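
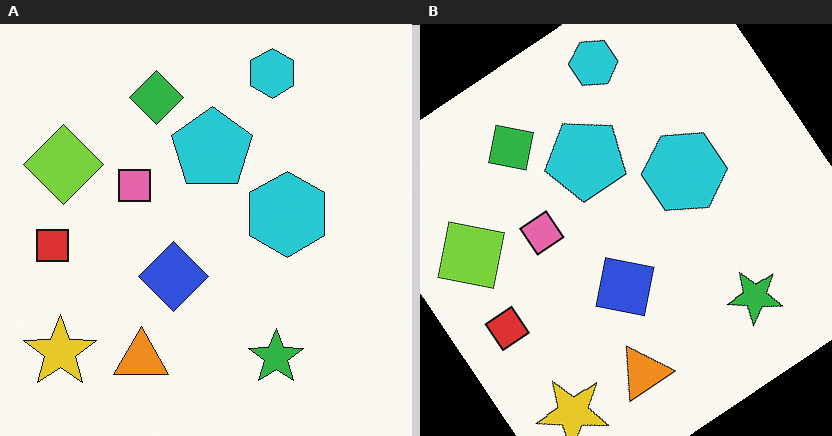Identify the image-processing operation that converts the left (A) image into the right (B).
The image was rotated counter-clockwise by a large amount — several tens of degrees.

Every shape is tilted by the same angle and the image corners show triangular fill wedges — a whole-image rotation by a non-right angle.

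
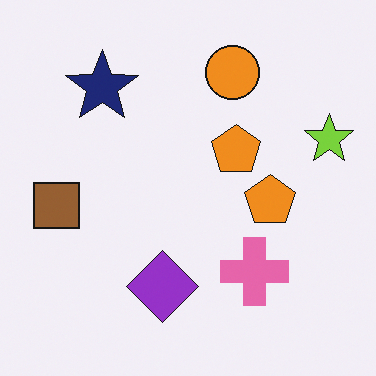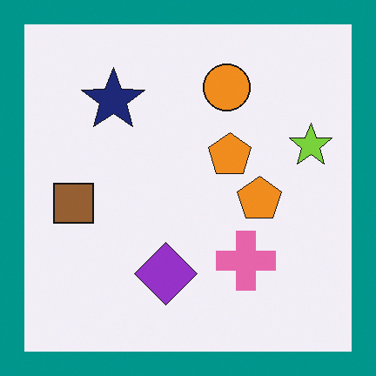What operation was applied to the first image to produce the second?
It was framed with a teal border.

A solid teal frame runs around the edge of the second image, with the content slightly shrunk inside it.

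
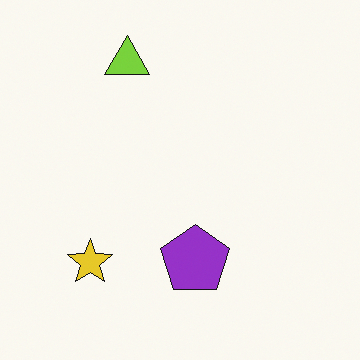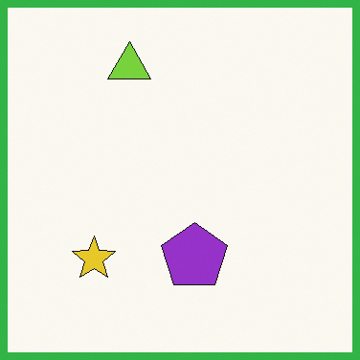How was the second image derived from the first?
The transformation is: framed with a green border.

A solid green frame runs around the edge of the second image, with the content slightly shrunk inside it.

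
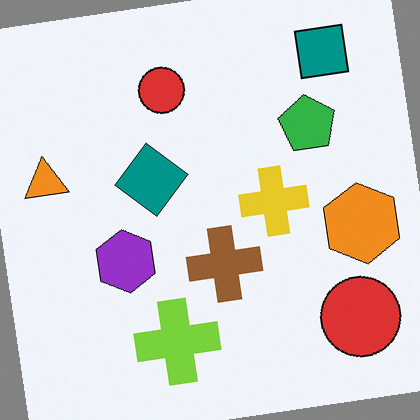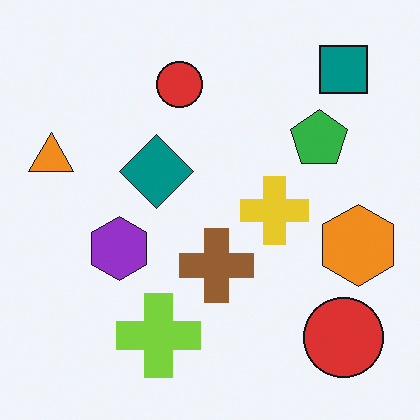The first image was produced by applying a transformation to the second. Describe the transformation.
This is the original image rotated counter-clockwise by a small amount.

Every shape is tilted by the same angle and the image corners show triangular fill wedges — a whole-image rotation by a non-right angle.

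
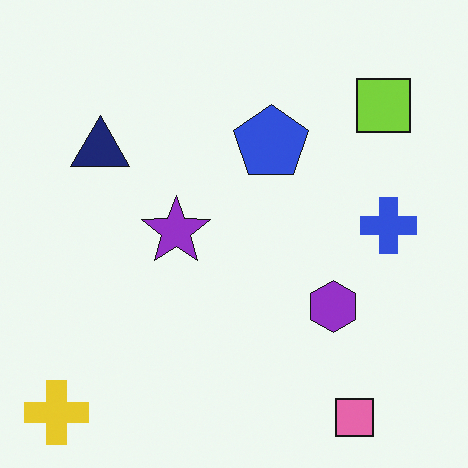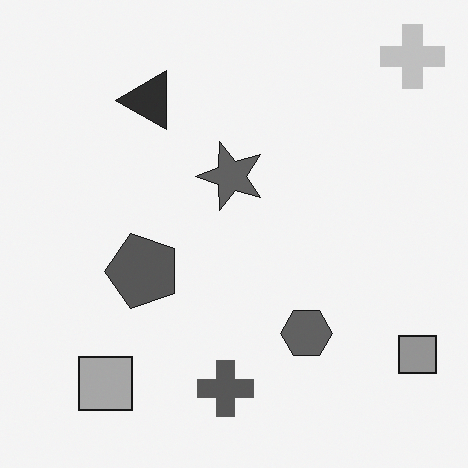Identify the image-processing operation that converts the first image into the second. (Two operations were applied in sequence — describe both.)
The transformation is: transposed (reflected across the top-left ↔ bottom-right diagonal), then converted to grayscale.

Shapes have swapped their row and column positions — what was in the top-right is now in the bottom-left — a diagonal reflection. All color is removed — every shape is now a shade of grey.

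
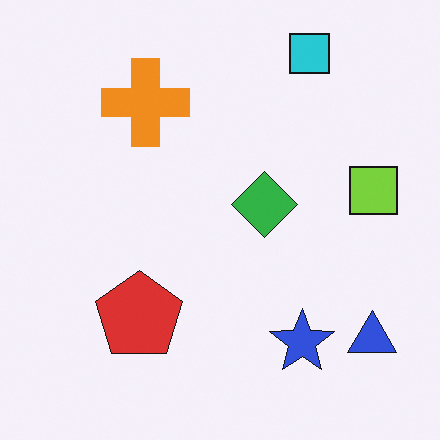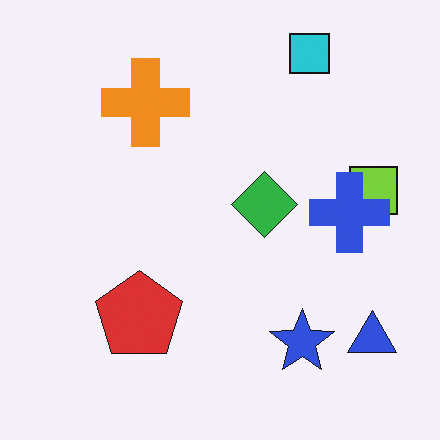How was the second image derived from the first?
The second image is the first overlaid with an additional blue cross.

A blue cross appears in the second image that is absent from the first.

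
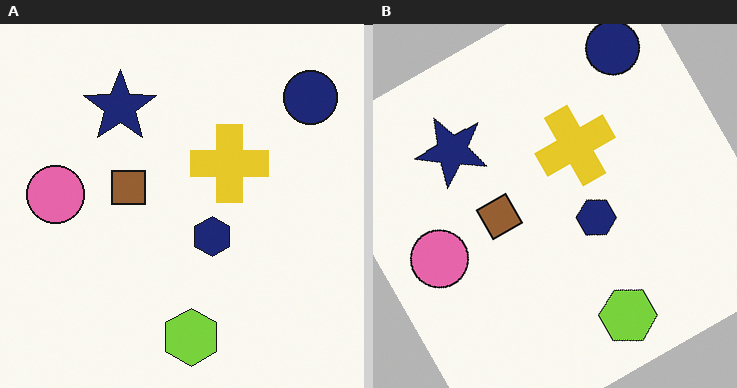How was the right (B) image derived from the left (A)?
The right (B) image is the left (A) rotated counter-clockwise by a clearly visible amount.

Every shape is tilted by the same angle and the image corners show triangular fill wedges — a whole-image rotation by a non-right angle.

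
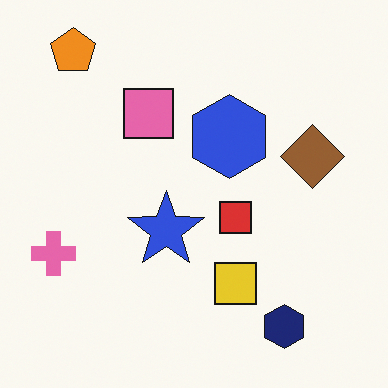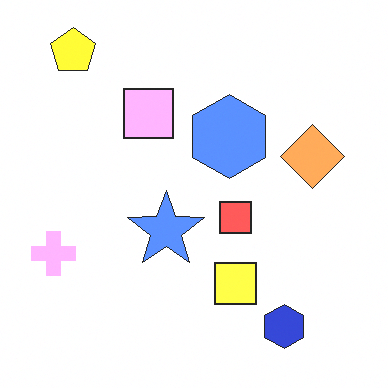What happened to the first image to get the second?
The transformation is: brightened a lot.

Every pixel — background and shapes alike — is uniformly brightened.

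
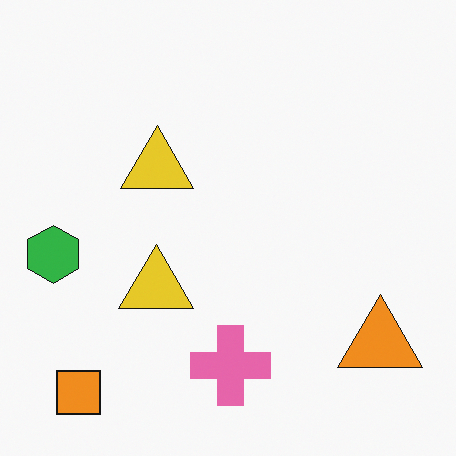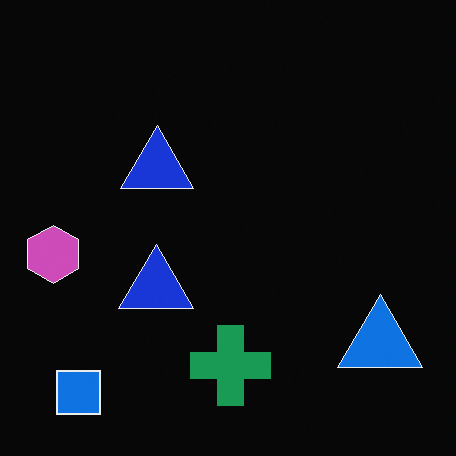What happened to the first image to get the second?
The second image is the first color-inverted (negative).

The light background has become dark and every shape's color is its complement — a photographic negative.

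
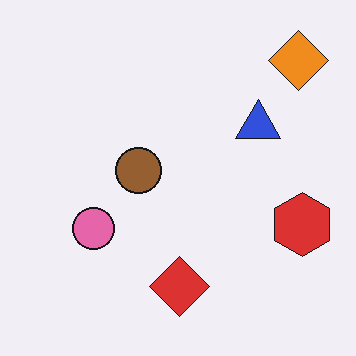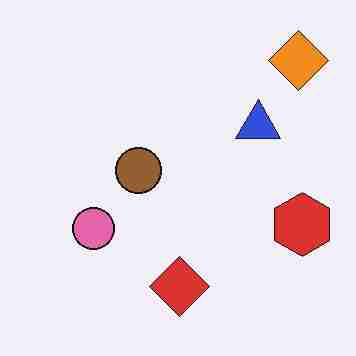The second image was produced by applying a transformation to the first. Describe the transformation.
It was degraded with heavy JPEG compression.

Blocky 8×8 compression artifacts appear around shape edges and the flat background shows ringing — characteristic JPEG degradation.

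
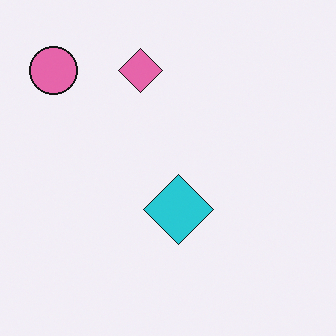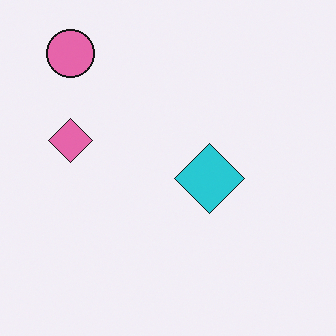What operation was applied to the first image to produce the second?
The transformation is: transposed (reflected across the top-left ↔ bottom-right diagonal).

Shapes have swapped their row and column positions — what was in the top-right is now in the bottom-left — a diagonal reflection.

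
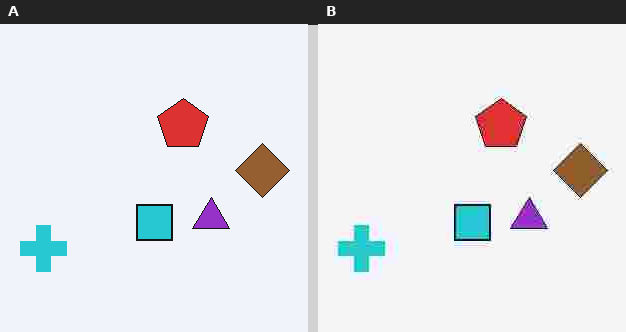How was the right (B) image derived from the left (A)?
The transformation is: heavily JPEG-compressed with obvious blocking artifacts.

Blocky 8×8 compression artifacts appear around shape edges and the flat background shows ringing — characteristic JPEG degradation.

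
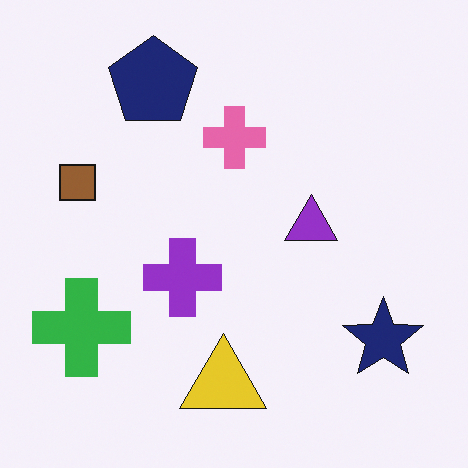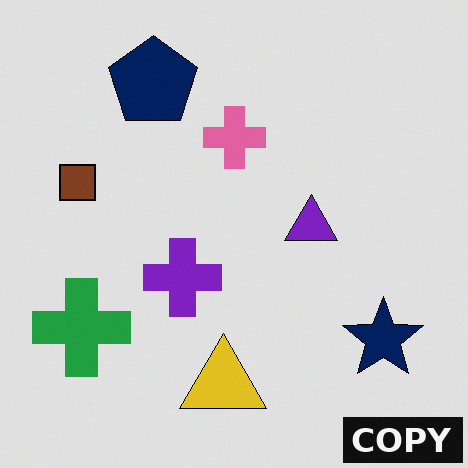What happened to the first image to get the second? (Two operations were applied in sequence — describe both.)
The second image is the first moderately posterized, then watermarked with the text "COPY" in the lower-right corner.

Each flat color has snapped to a coarser quantized level — most visibly, the near-white background has dropped to a flat grey. A dark label reading "COPY" appears in the lower-right corner.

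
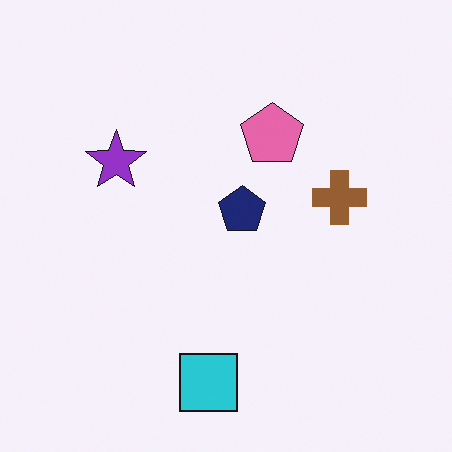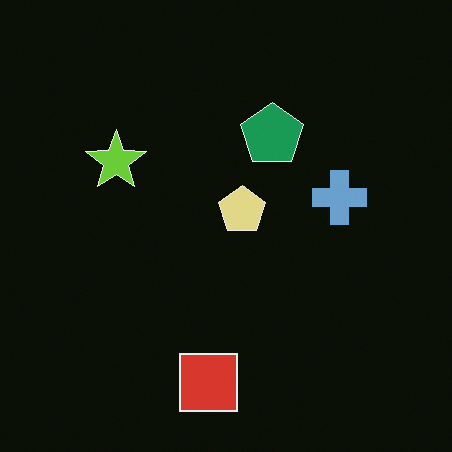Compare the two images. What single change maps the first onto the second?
The image was color-inverted (negative).

The light background has become dark and every shape's color is its complement — a photographic negative.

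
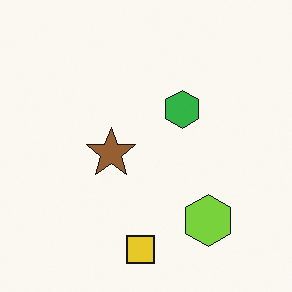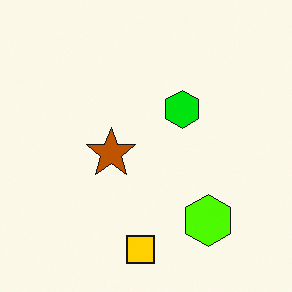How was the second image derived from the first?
The second image is the first heavily oversaturated.

All colors are more vivid — a global saturation change.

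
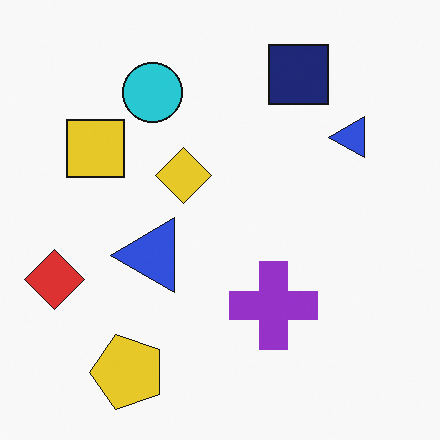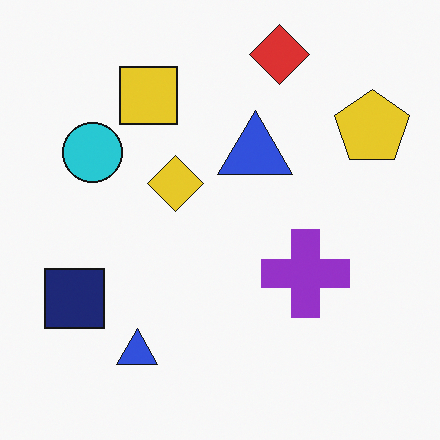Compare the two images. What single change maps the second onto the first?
The first image is the second transposed (reflected across the top-left ↔ bottom-right diagonal).

Shapes have swapped their row and column positions — what was in the top-right is now in the bottom-left — a diagonal reflection.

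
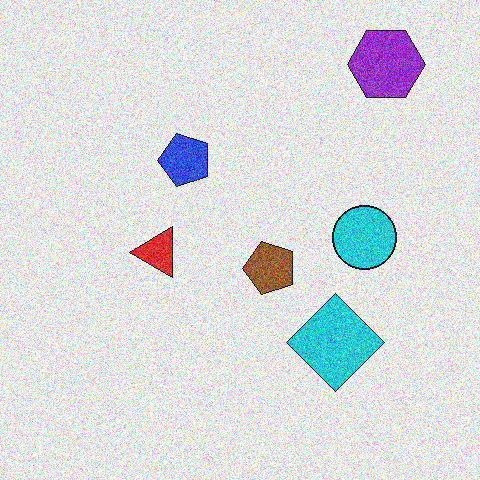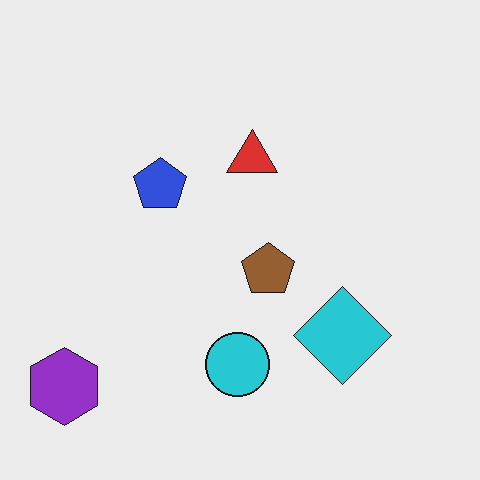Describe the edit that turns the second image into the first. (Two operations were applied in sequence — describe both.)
The transformation is: transposed (reflected across the top-left ↔ bottom-right diagonal), then degraded with strong gaussian noise.

Shapes have swapped their row and column positions — what was in the top-right is now in the bottom-left — a diagonal reflection. Random speckle covers the whole image, including the flat background.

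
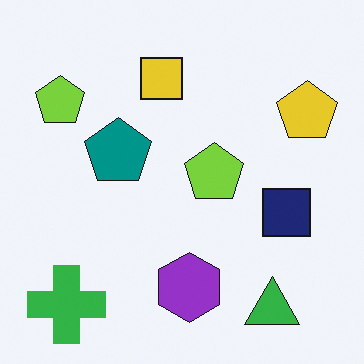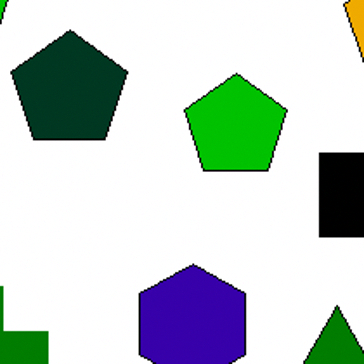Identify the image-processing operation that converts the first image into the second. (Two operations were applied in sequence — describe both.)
The image was given much higher contrast, then cropped to a noticeably smaller region and rescaled.

Tones are pushed away from mid-grey across the whole image — a global contrast change. The visible shapes are larger and the field of view is narrower; shapes near the original edges may be partly or wholly outside the frame — a crop-and-rescale.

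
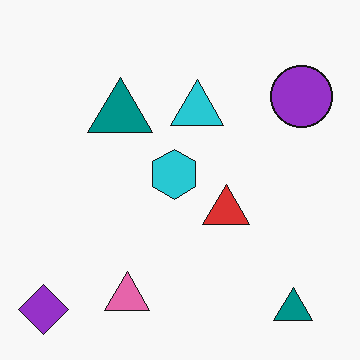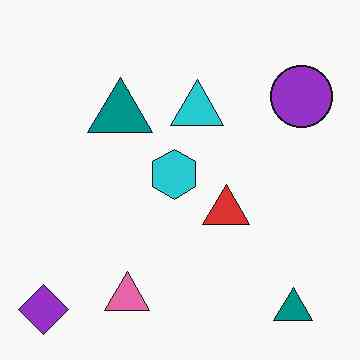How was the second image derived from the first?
The transformation is: JPEG-compressed with visible artifacts.

Blocky 8×8 compression artifacts appear around shape edges and the flat background shows ringing — characteristic JPEG degradation.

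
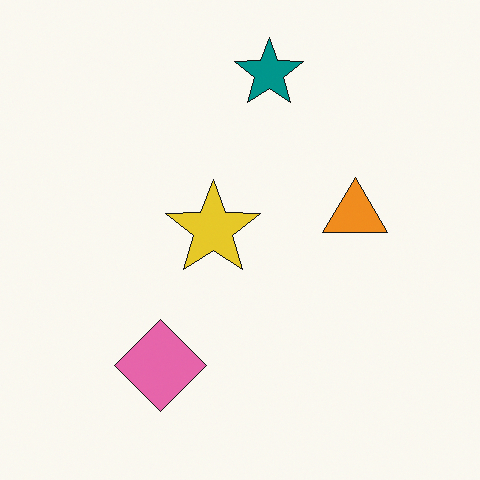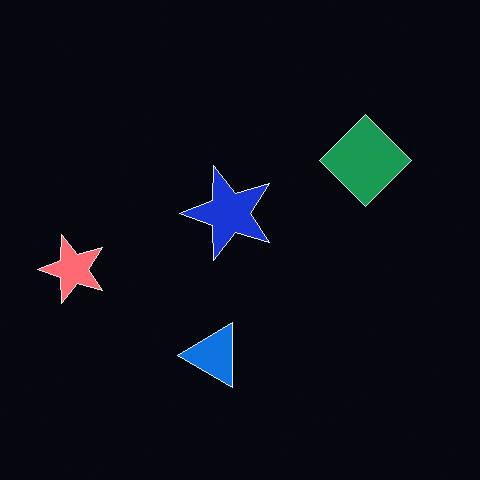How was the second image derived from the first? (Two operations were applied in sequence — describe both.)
The image was transposed (reflected across the top-left ↔ bottom-right diagonal), then color-inverted (negative).

Shapes have swapped their row and column positions — what was in the top-right is now in the bottom-left — a diagonal reflection. The light background has become dark and every shape's color is its complement — a photographic negative.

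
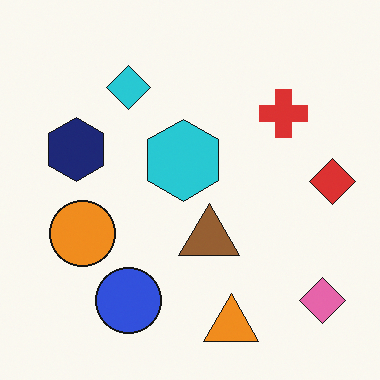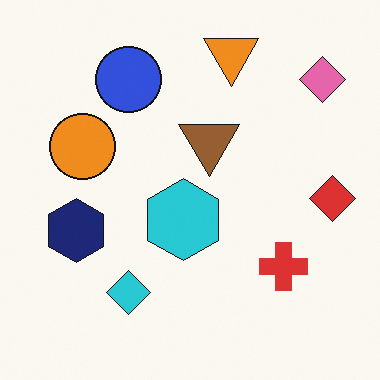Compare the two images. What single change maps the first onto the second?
Flipped vertically (top ↔ bottom).

The orange triangle is in the bottom of the first image and the top of the second — shapes on opposite sides of the horizontal midline have swapped in a mirror flip.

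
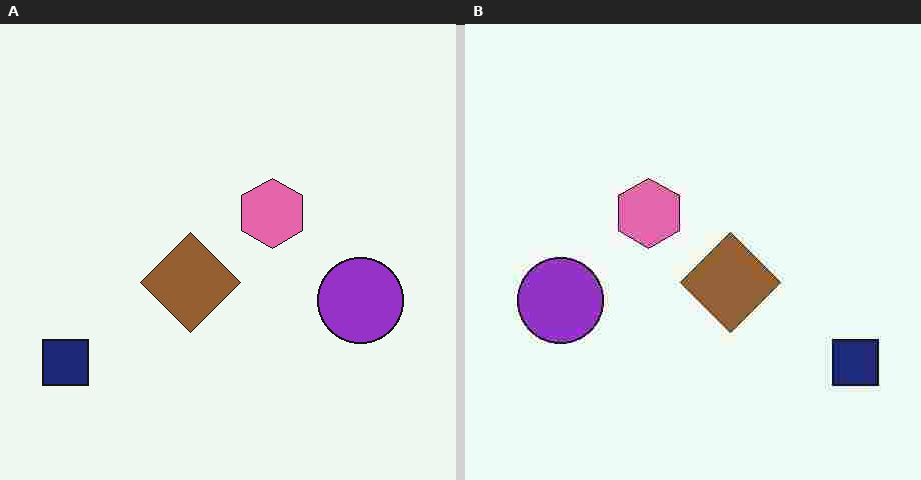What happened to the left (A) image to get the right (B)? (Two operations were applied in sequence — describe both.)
The image was flipped horizontally (left ↔ right), then heavily JPEG-compressed with obvious blocking artifacts.

The navy square is in the bottom-left of the left (A) image and the bottom-right of the right (B) — shapes on opposite sides of the vertical midline have swapped in a mirror flip. Blocky 8×8 compression artifacts appear around shape edges and the flat background shows ringing — characteristic JPEG degradation.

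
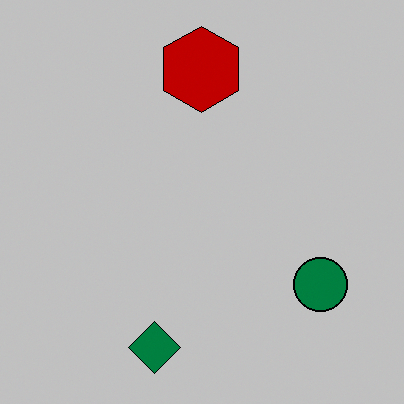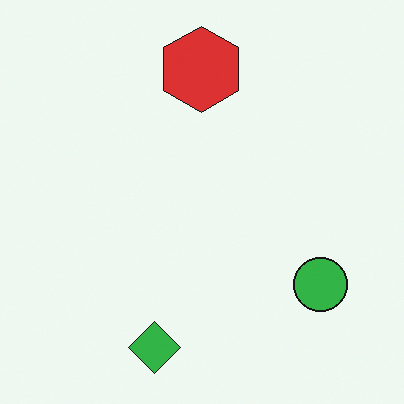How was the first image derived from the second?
The image was aggressively posterized.

Each flat color has snapped to a coarser quantized level — most visibly, the near-white background has dropped to a flat grey.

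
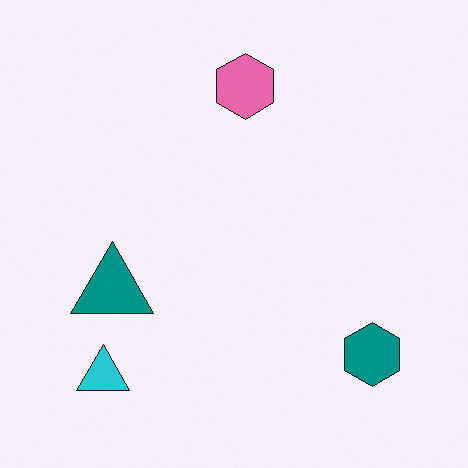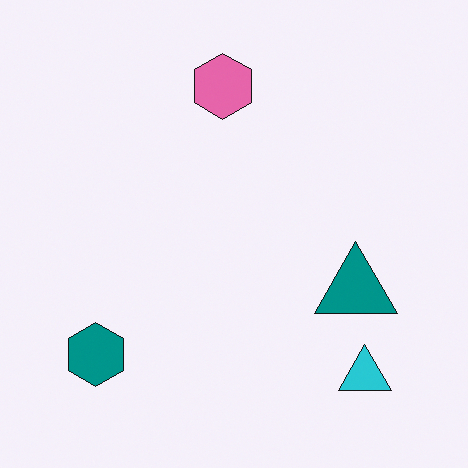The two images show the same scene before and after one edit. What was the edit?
This is the original image flipped horizontally (left ↔ right).

The teal hexagon is in the bottom-right of the first image and the bottom-left of the second — shapes on opposite sides of the vertical midline have swapped in a mirror flip.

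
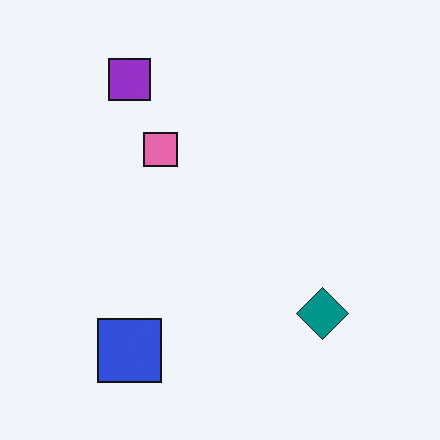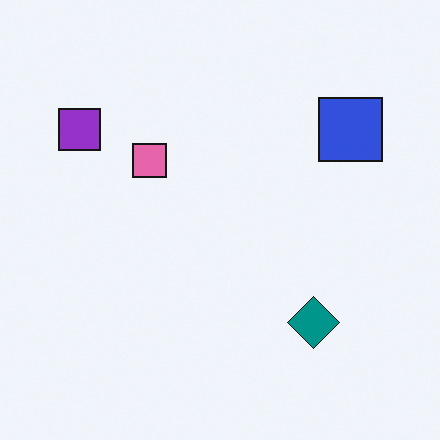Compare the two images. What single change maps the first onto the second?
The transformation is: transposed (reflected across the top-left ↔ bottom-right diagonal).

Shapes have swapped their row and column positions — what was in the top-right is now in the bottom-left — a diagonal reflection.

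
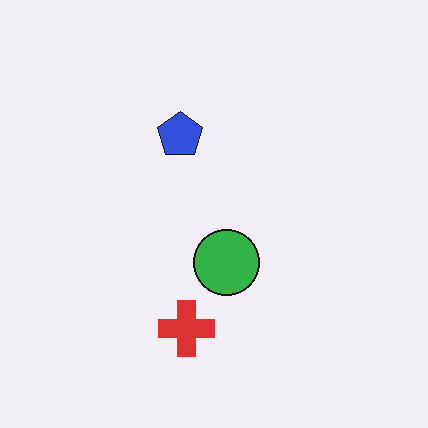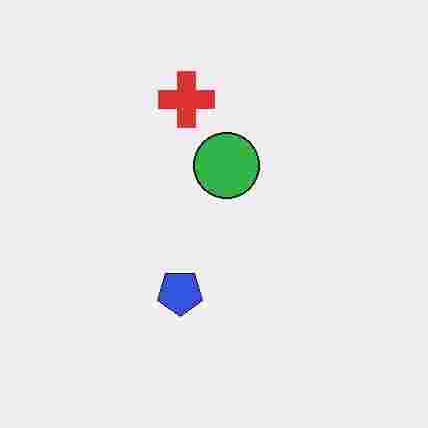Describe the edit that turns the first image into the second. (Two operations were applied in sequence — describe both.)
Degraded with heavy JPEG compression, then flipped vertically (top ↔ bottom).

Blocky 8×8 compression artifacts appear around shape edges and the flat background shows ringing — characteristic JPEG degradation. The red cross is in the bottom of the first image and the top of the second — shapes on opposite sides of the horizontal midline have swapped in a mirror flip.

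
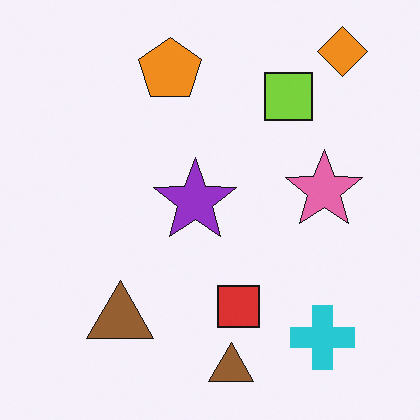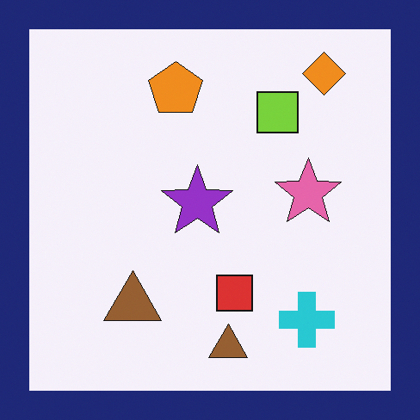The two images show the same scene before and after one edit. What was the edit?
It was framed with a navy border.

A solid navy frame runs around the edge of the second image, with the content slightly shrunk inside it.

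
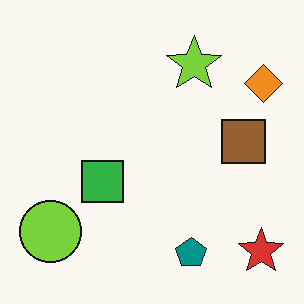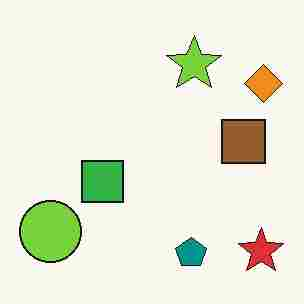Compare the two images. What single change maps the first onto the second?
It was heavily JPEG-compressed with obvious blocking artifacts.

Blocky 8×8 compression artifacts appear around shape edges and the flat background shows ringing — characteristic JPEG degradation.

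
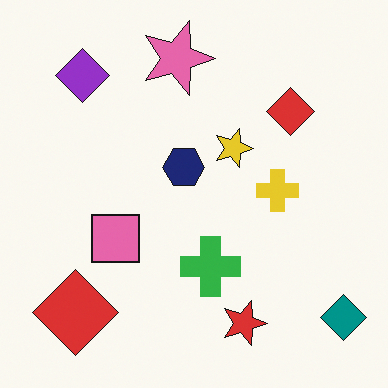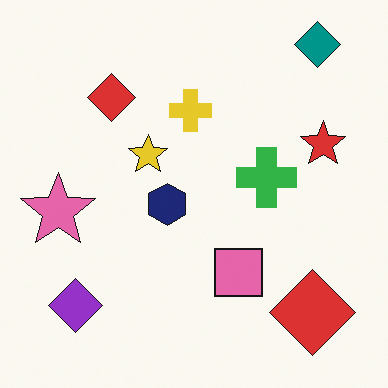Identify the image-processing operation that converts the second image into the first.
It was rotated 90° clockwise.

The teal diamond sits in the top-right of the second image and the bottom-right of the first — consistent with a whole-image 90° clockwise rotation.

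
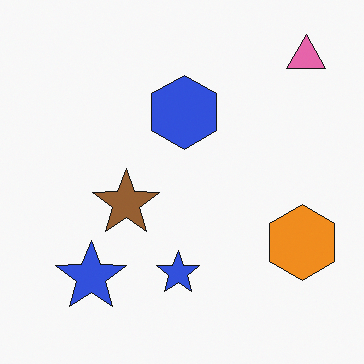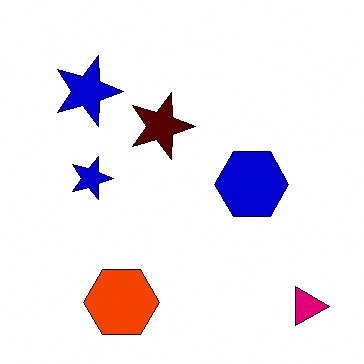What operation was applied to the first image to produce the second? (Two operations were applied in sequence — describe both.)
Given much higher contrast, then rotated 90° clockwise.

Tones are pushed away from mid-grey across the whole image — a global contrast change. The pink triangle sits in the top-right of the first image and the bottom-right of the second — consistent with a whole-image 90° clockwise rotation.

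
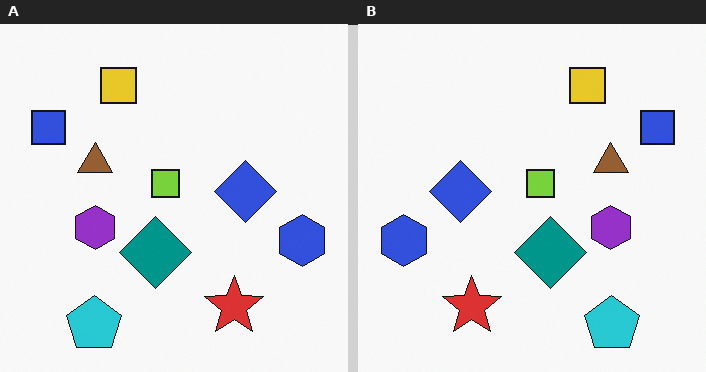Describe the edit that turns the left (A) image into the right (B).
The transformation is: flipped horizontally (left ↔ right).

The blue hexagon is in the right of the left (A) image and the left of the right (B) — shapes on opposite sides of the vertical midline have swapped in a mirror flip.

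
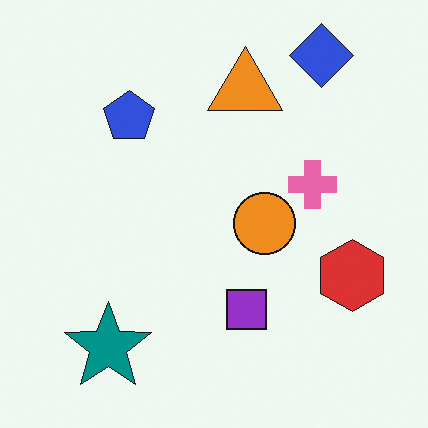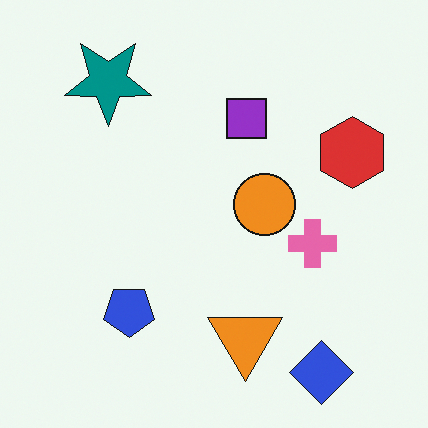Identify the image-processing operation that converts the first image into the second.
This is the original image flipped vertically (top ↔ bottom).

The blue diamond is in the top-right of the first image and the bottom-right of the second — shapes on opposite sides of the horizontal midline have swapped in a mirror flip.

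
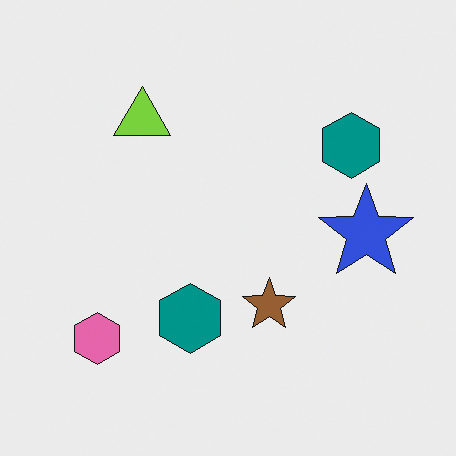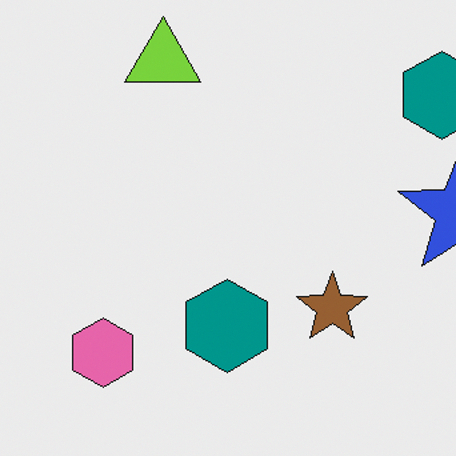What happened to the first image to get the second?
The transformation is: cropped slightly and scaled back up.

The visible shapes are larger and the field of view is narrower; shapes near the original edges may be partly or wholly outside the frame — a crop-and-rescale.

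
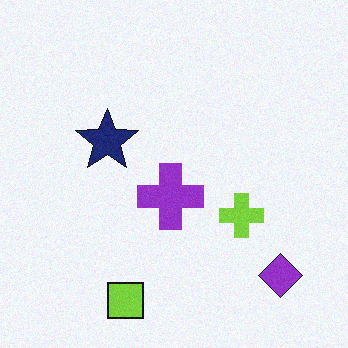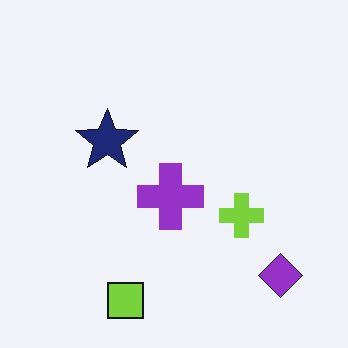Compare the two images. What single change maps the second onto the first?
The first image is the second degraded with light additive noise.

Random speckle covers the whole image, including the flat background.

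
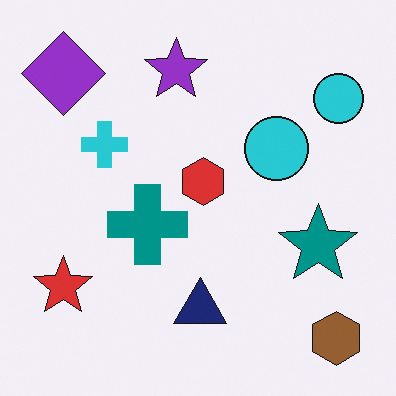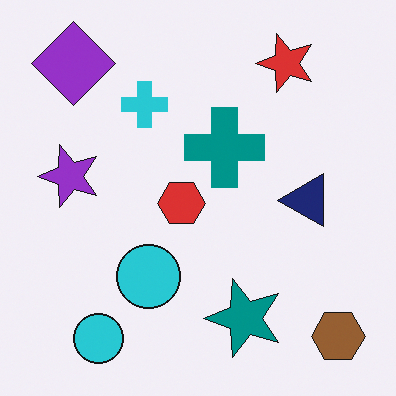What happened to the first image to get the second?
The second image is the first transposed (reflected across the top-left ↔ bottom-right diagonal).

Shapes have swapped their row and column positions — what was in the top-right is now in the bottom-left — a diagonal reflection.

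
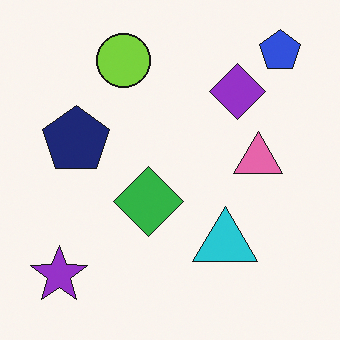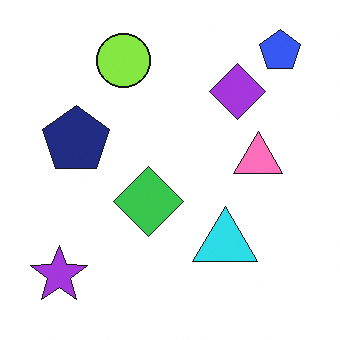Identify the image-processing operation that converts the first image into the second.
This is the original image brightened a little.

Every pixel — background and shapes alike — is uniformly brightened.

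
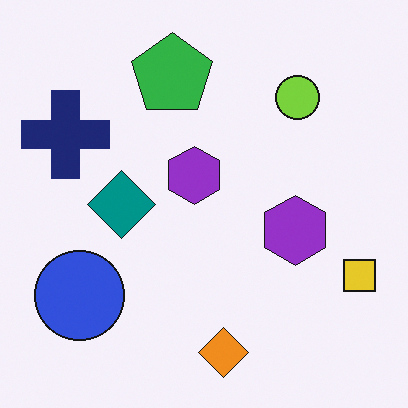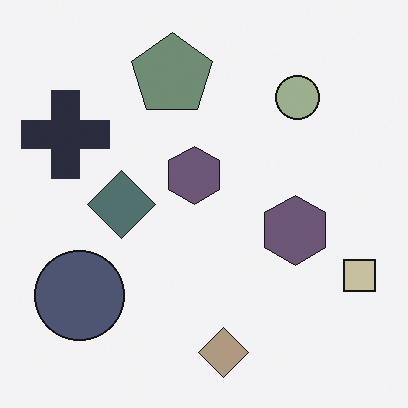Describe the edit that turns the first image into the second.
The transformation is: heavily desaturated.

All colors are more muted and greyish — a global saturation change.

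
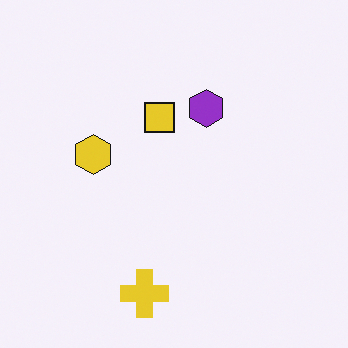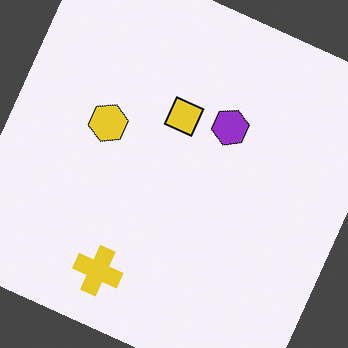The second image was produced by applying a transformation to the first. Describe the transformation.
This is the original image rotated clockwise by a moderate amount.

Every shape is tilted by the same angle and the image corners show triangular fill wedges — a whole-image rotation by a non-right angle.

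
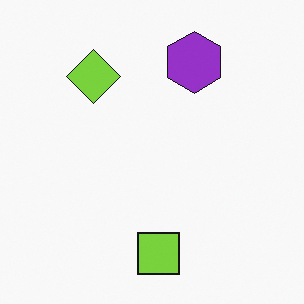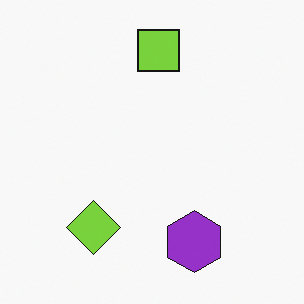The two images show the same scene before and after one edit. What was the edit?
The image was flipped vertically (top ↔ bottom).

The lime square is in the bottom of the first image and the top of the second — shapes on opposite sides of the horizontal midline have swapped in a mirror flip.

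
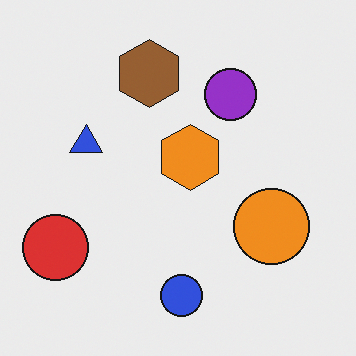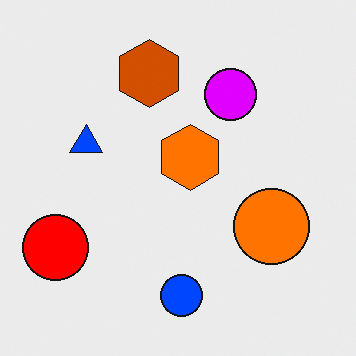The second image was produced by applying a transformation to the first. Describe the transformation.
The image was made much more vivid (saturation change).

All colors are more vivid — a global saturation change.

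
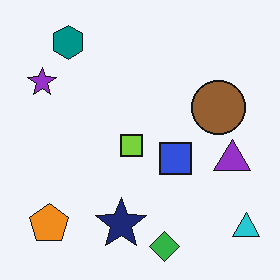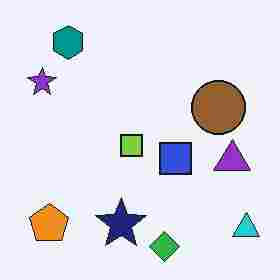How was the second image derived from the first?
This is the original image heavily JPEG-compressed with obvious blocking artifacts.

Blocky 8×8 compression artifacts appear around shape edges and the flat background shows ringing — characteristic JPEG degradation.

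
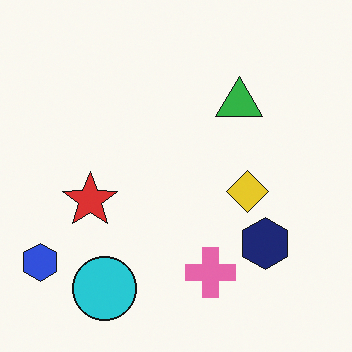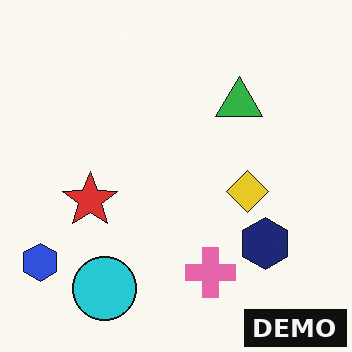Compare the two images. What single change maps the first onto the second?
This is the original image watermarked with the text "DEMO" in the lower-right corner.

A dark label reading "DEMO" appears in the lower-right corner.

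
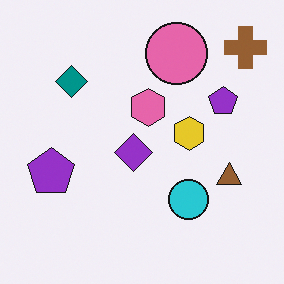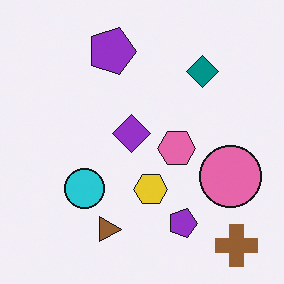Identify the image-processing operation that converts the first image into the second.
It was rotated 90° clockwise.

The brown cross sits in the top-right of the first image and the bottom-right of the second — consistent with a whole-image 90° clockwise rotation.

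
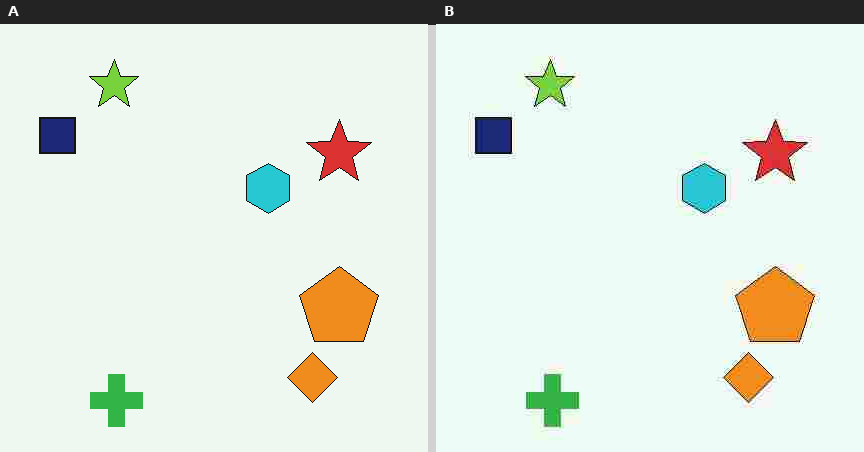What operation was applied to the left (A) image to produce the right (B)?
The image was degraded with heavy JPEG compression.

Blocky 8×8 compression artifacts appear around shape edges and the flat background shows ringing — characteristic JPEG degradation.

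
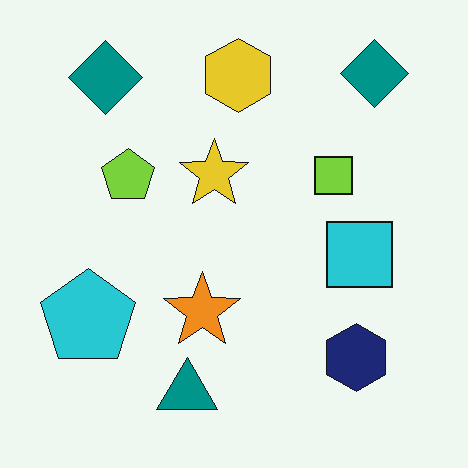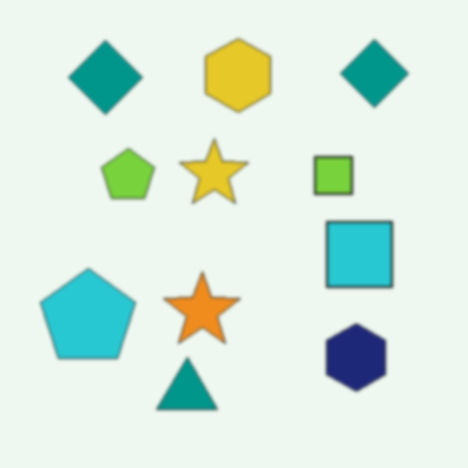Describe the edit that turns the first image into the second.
This is the original image given a subtle gaussian blur.

Shape edges and outlines are uniformly softened across the whole image.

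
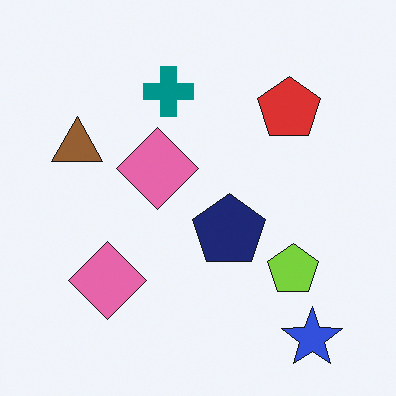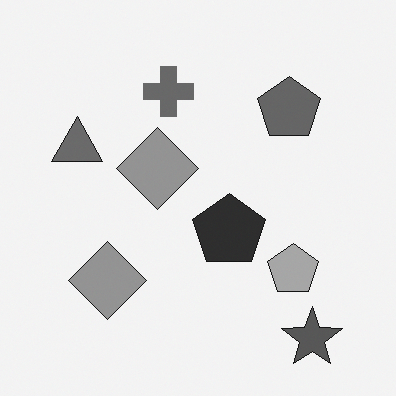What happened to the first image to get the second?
Converted to grayscale.

All color is removed — every shape is now a shade of grey.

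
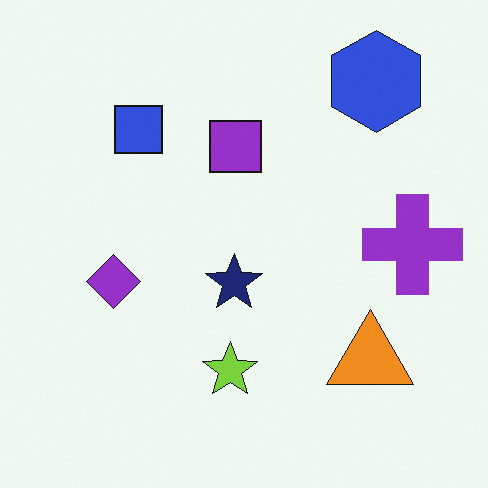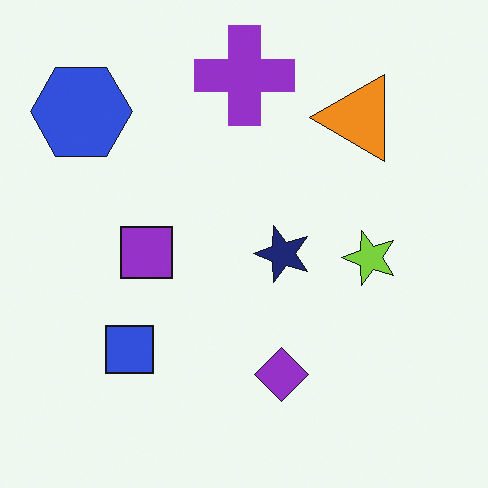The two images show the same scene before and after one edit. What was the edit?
The transformation is: rotated 90° counter-clockwise.

The blue hexagon sits in the top-right of the first image and the top-left of the second — consistent with a whole-image 90° counter-clockwise rotation.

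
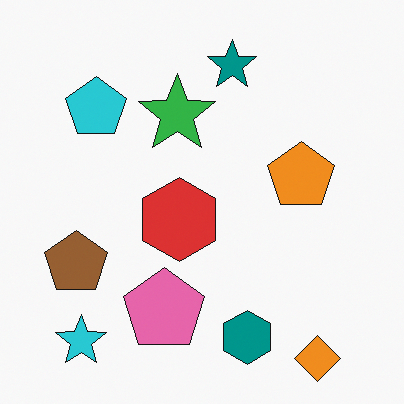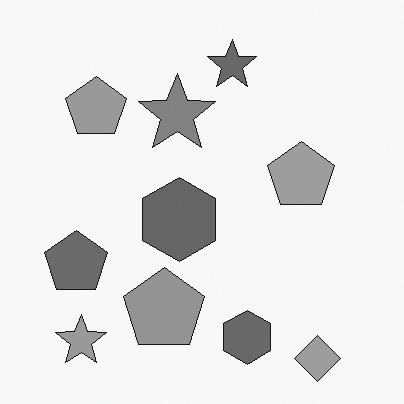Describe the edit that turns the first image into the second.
This is the original image converted to grayscale.

All color is removed — every shape is now a shade of grey.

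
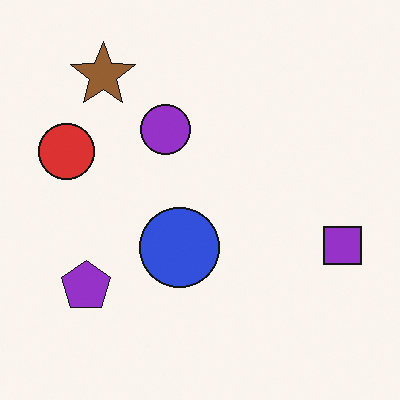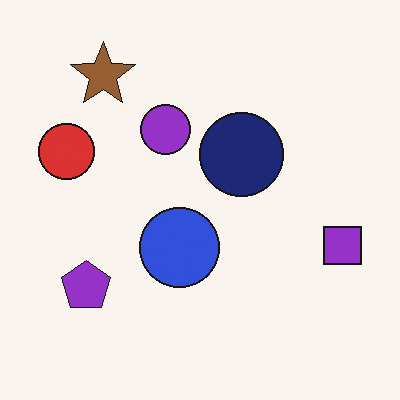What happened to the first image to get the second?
Overlaid with an additional navy circle.

A navy circle appears in the second image that is absent from the first.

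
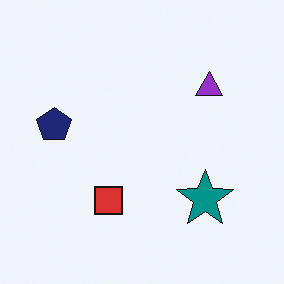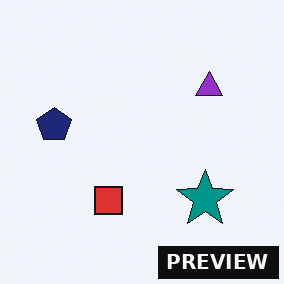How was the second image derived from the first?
The transformation is: watermarked with the text "PREVIEW" in the lower-right corner.

A dark label reading "PREVIEW" appears in the lower-right corner.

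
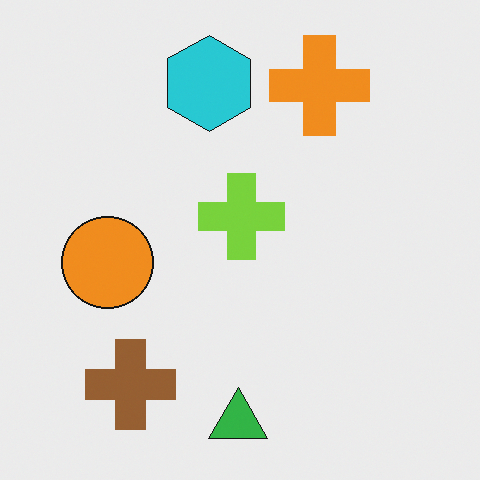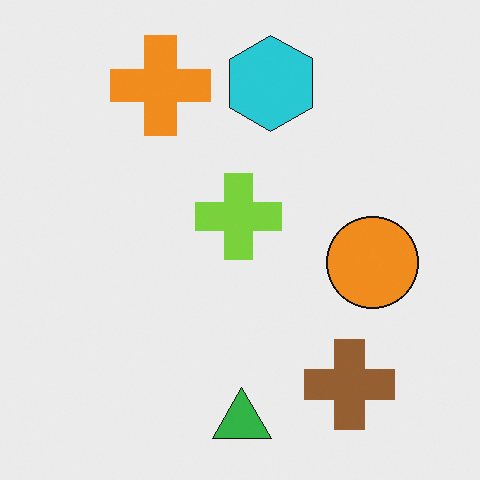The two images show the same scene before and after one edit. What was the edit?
This is the original image flipped horizontally (left ↔ right).

The orange circle is in the left of the first image and the right of the second — shapes on opposite sides of the vertical midline have swapped in a mirror flip.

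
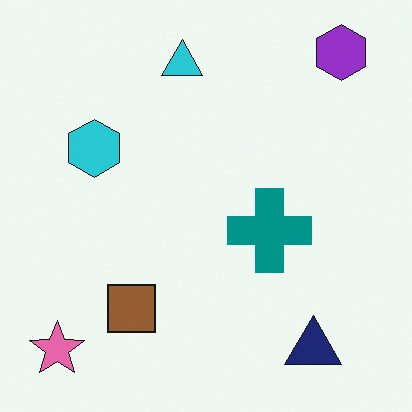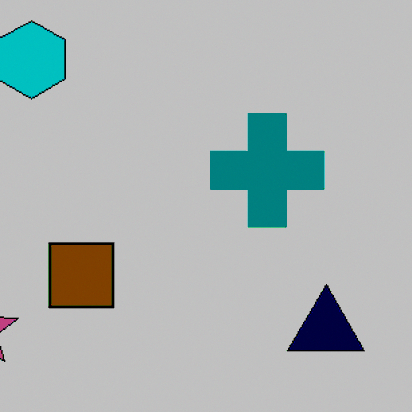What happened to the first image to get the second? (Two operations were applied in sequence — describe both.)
The second image is the first cropped slightly and scaled back up, then heavily posterized to just a handful of flat colors.

The visible shapes are larger and the field of view is narrower; shapes near the original edges may be partly or wholly outside the frame — a crop-and-rescale. Each flat color has snapped to a coarser quantized level — most visibly, the near-white background has dropped to a flat grey.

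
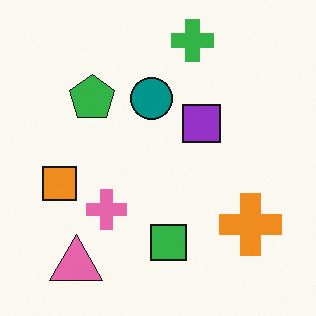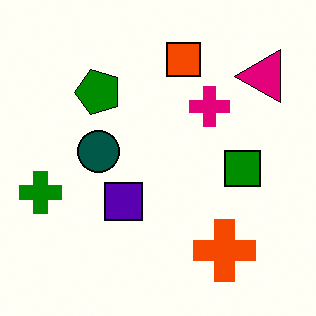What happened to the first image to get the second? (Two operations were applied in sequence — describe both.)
The image was transposed (reflected across the top-left ↔ bottom-right diagonal), then boosted in contrast.

Shapes have swapped their row and column positions — what was in the top-right is now in the bottom-left — a diagonal reflection. Tones are pushed away from mid-grey across the whole image — a global contrast change.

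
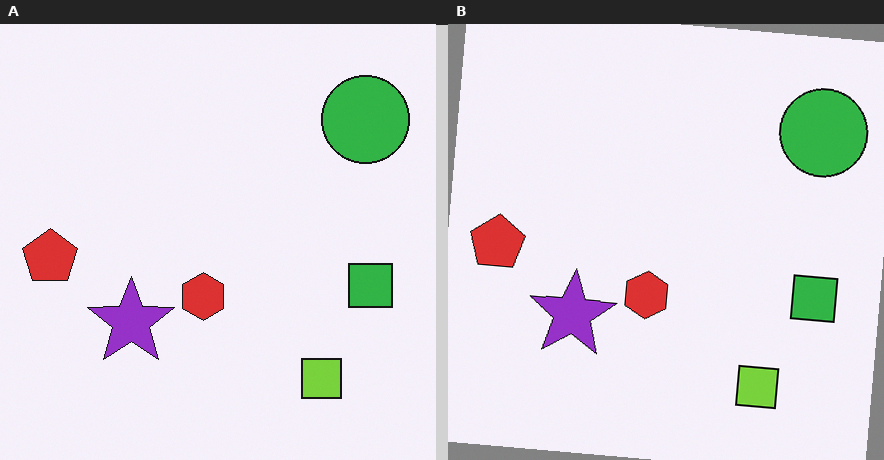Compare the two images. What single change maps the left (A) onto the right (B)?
This is the original image rotated clockwise by a few degrees.

Every shape is tilted by the same angle and the image corners show triangular fill wedges — a whole-image rotation by a non-right angle.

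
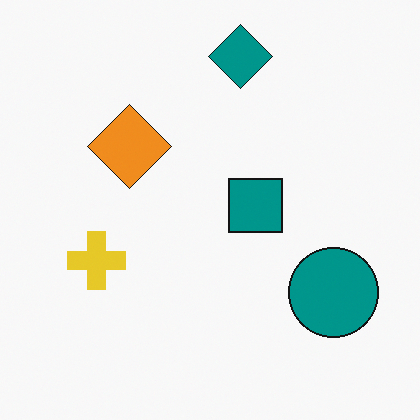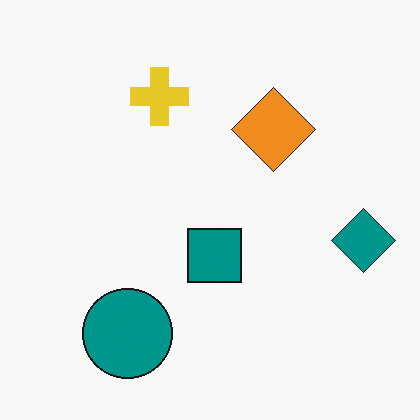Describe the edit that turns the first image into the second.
The transformation is: rotated 90° clockwise.

The teal diamond sits in the top of the first image and the right of the second — consistent with a whole-image 90° clockwise rotation.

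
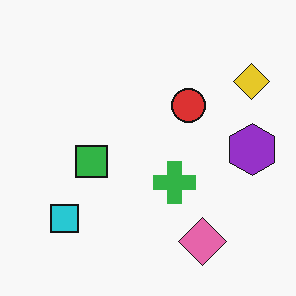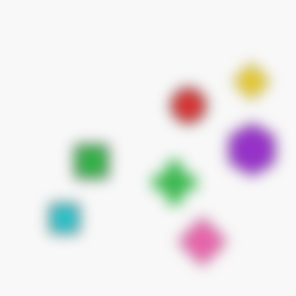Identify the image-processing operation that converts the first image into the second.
Heavily blurred.

Shape edges and outlines are uniformly softened across the whole image.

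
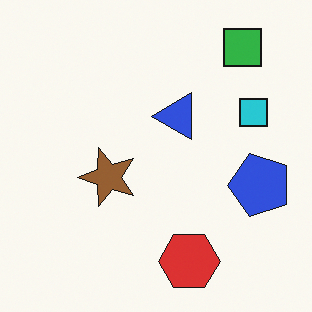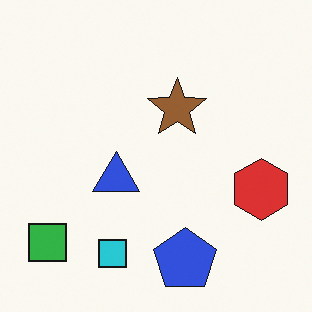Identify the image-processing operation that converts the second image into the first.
Transposed (reflected across the top-left ↔ bottom-right diagonal).

Shapes have swapped their row and column positions — what was in the top-right is now in the bottom-left — a diagonal reflection.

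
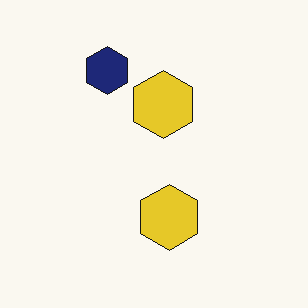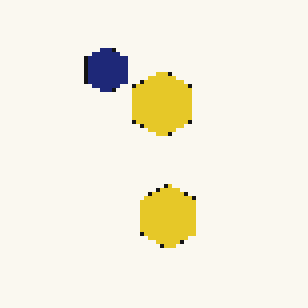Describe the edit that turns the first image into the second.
The second image is the first lightly pixelated (a mild mosaic effect).

Shapes are reduced to large square blocks; fine edges and outlines are lost — a downscale-then-upscale (mosaic) effect.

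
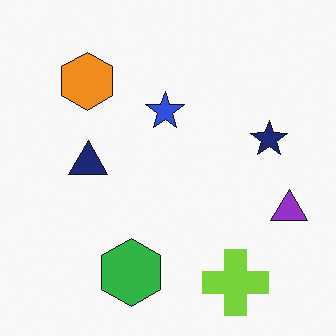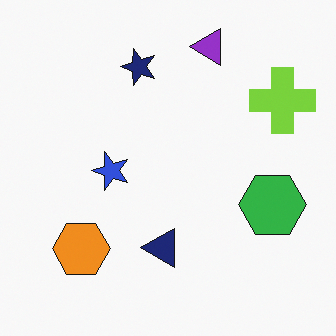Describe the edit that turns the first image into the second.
The transformation is: rotated 90° counter-clockwise.

The lime cross sits in the bottom-right of the first image and the top-right of the second — consistent with a whole-image 90° counter-clockwise rotation.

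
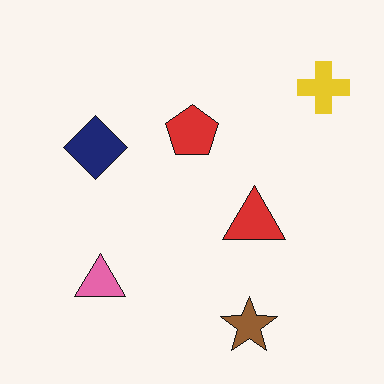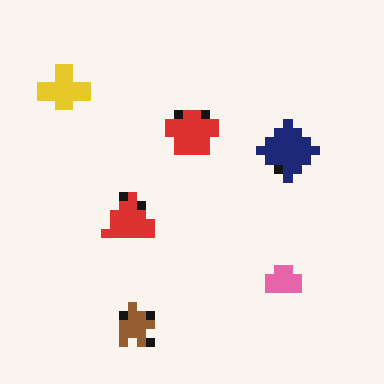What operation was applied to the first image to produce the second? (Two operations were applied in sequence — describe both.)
This is the original image flipped horizontally (left ↔ right), then heavily pixelated into large blocks.

The yellow cross is in the top-right of the first image and the top-left of the second — shapes on opposite sides of the vertical midline have swapped in a mirror flip. Shapes are reduced to large square blocks; fine edges and outlines are lost — a downscale-then-upscale (mosaic) effect.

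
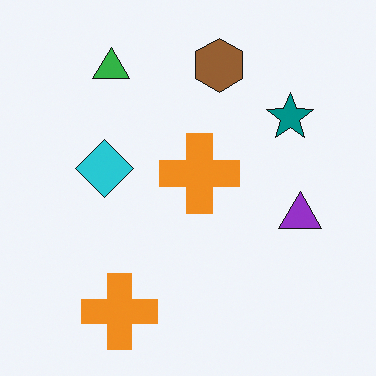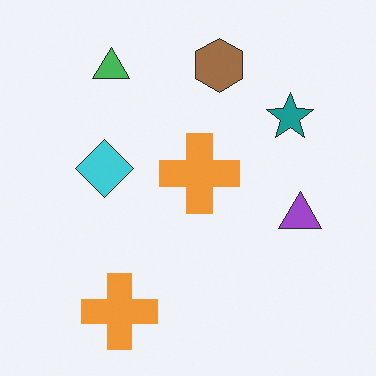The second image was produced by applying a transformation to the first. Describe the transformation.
The second image is the first given slightly reduced contrast.

Tones are pushed toward mid-grey across the whole image — a global contrast change.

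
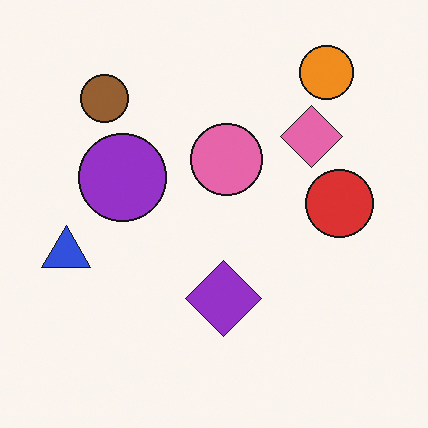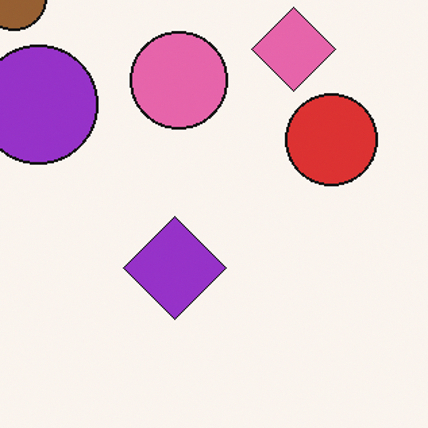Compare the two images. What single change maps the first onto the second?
This is the original image cropped slightly and scaled back up.

The visible shapes are larger and the field of view is narrower; shapes near the original edges may be partly or wholly outside the frame — a crop-and-rescale.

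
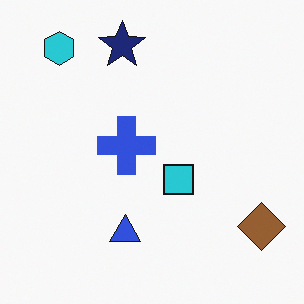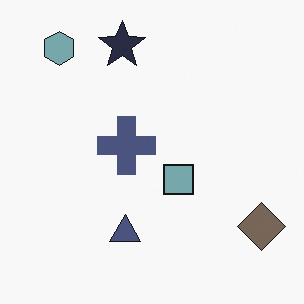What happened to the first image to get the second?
The transformation is: heavily desaturated.

All colors are more muted and greyish — a global saturation change.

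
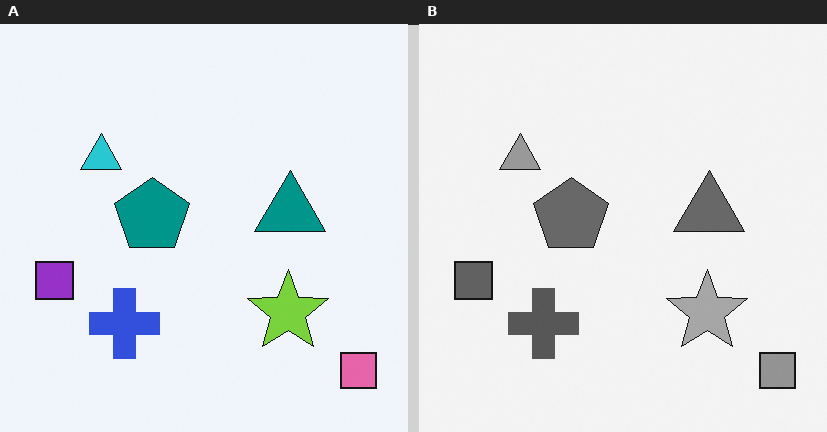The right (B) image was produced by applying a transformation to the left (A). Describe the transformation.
This is the original image converted to grayscale.

All color is removed — every shape is now a shade of grey.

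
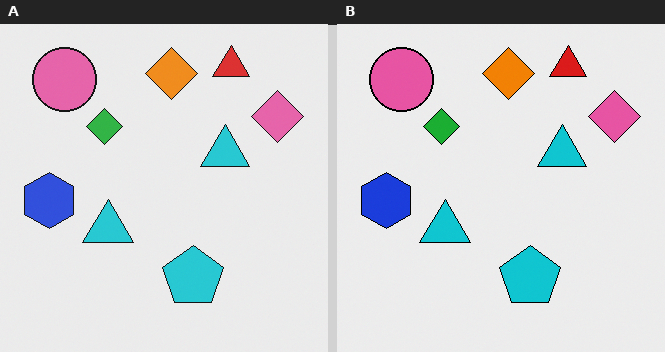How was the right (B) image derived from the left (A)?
The image was given slightly increased contrast.

Tones are pushed away from mid-grey across the whole image — a global contrast change.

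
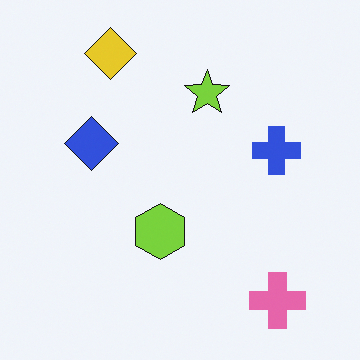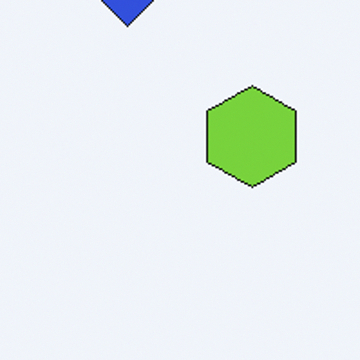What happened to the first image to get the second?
The transformation is: cropped to a noticeably smaller region and rescaled.

The visible shapes are larger and the field of view is narrower; shapes near the original edges may be partly or wholly outside the frame — a crop-and-rescale.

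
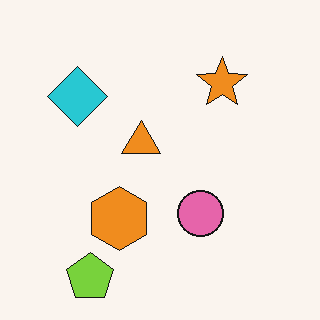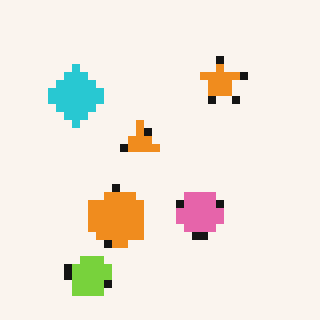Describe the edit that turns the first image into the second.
The image was moderately pixelated.

Shapes are reduced to large square blocks; fine edges and outlines are lost — a downscale-then-upscale (mosaic) effect.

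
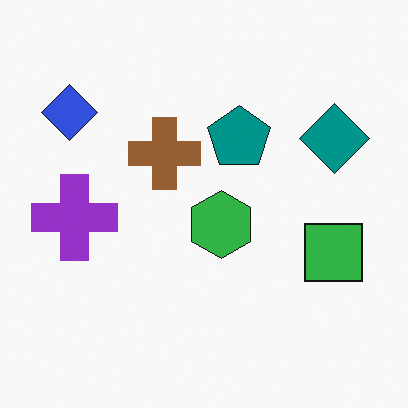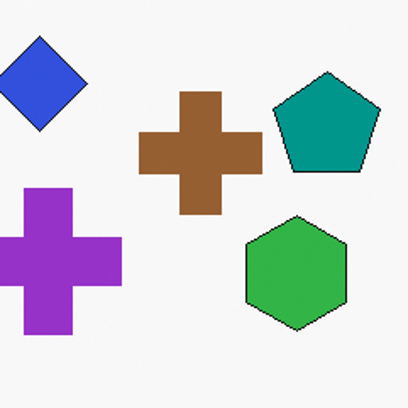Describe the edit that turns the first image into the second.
This is the original image cropped tightly and scaled back up.

The visible shapes are larger and the field of view is narrower; shapes near the original edges may be partly or wholly outside the frame — a crop-and-rescale.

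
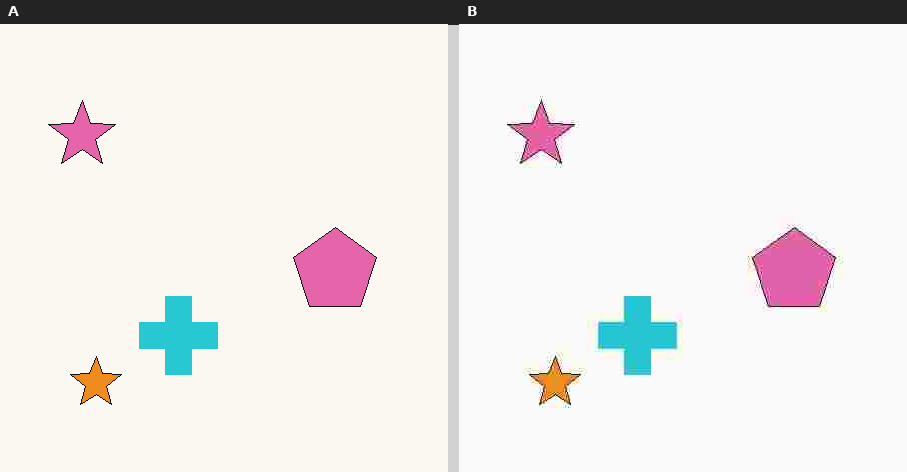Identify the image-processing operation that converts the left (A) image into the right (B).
It was heavily JPEG-compressed with obvious blocking artifacts.

Blocky 8×8 compression artifacts appear around shape edges and the flat background shows ringing — characteristic JPEG degradation.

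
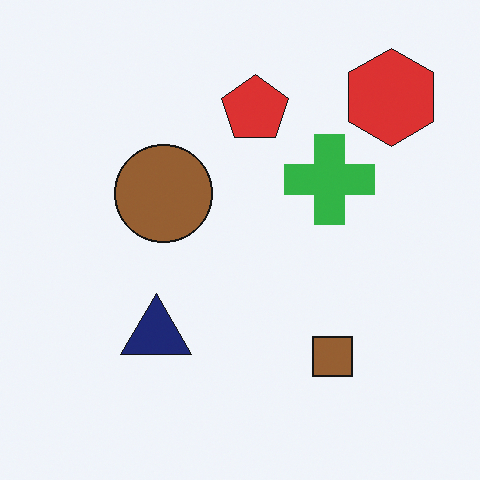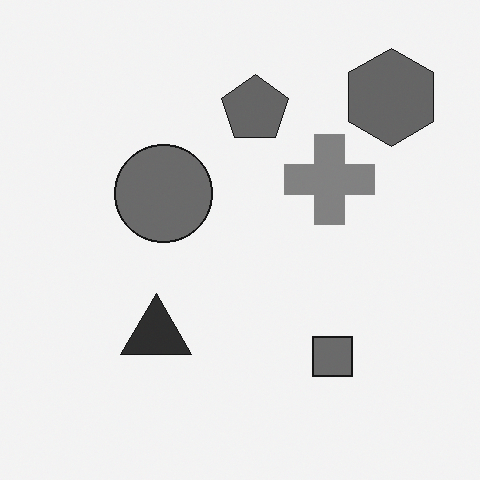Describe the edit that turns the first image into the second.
Converted to grayscale.

All color is removed — every shape is now a shade of grey.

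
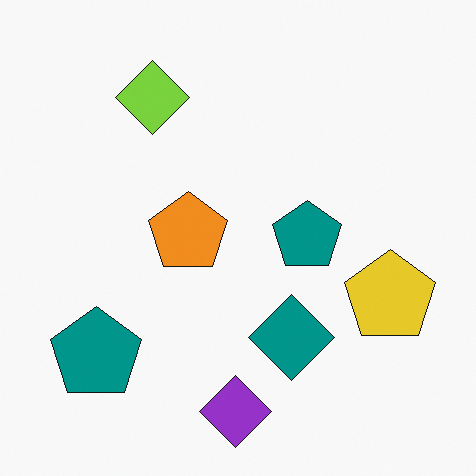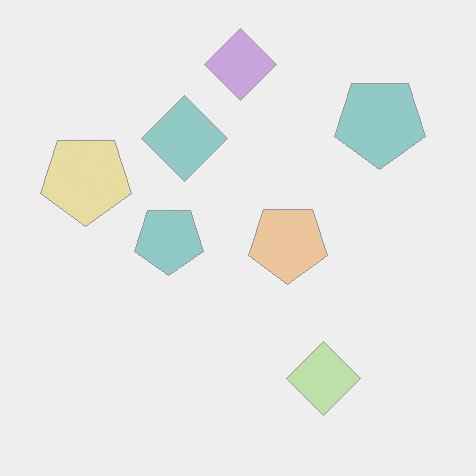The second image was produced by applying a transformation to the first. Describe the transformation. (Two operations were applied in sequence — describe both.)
Washed out (contrast reduced), then rotated 180°.

Tones are pushed toward mid-grey across the whole image — a global contrast change. The purple diamond sits in the bottom of the first image and the top of the second — consistent with a whole-image 180° rotation.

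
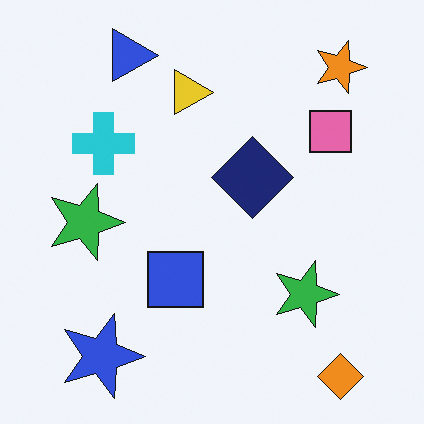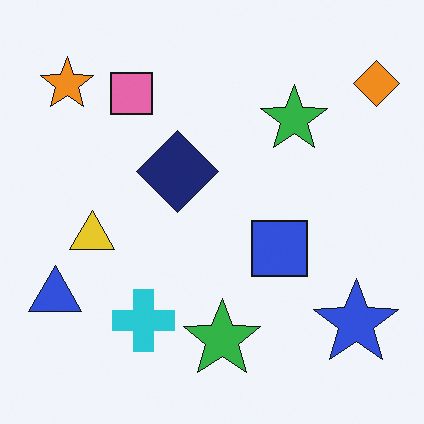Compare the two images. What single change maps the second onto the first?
The transformation is: rotated 90° clockwise.

The orange diamond sits in the top-right of the second image and the bottom-right of the first — consistent with a whole-image 90° clockwise rotation.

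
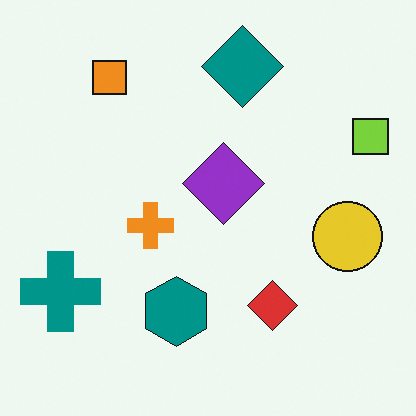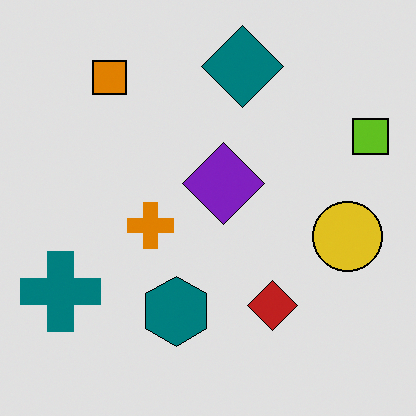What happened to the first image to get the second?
This is the original image moderately posterized.

Each flat color has snapped to a coarser quantized level — most visibly, the near-white background has dropped to a flat grey.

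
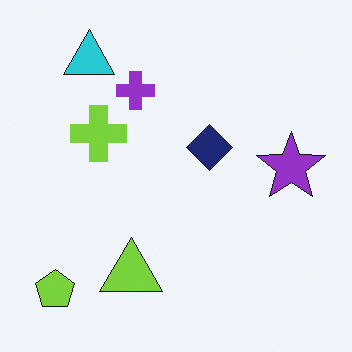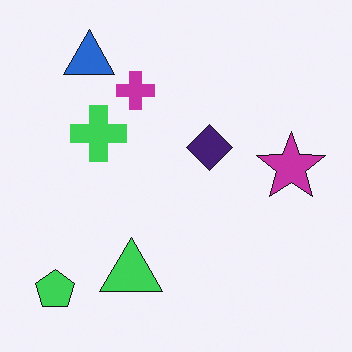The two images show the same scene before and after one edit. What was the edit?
The image was hue-shifted by a small amount.

Every shape's color has rotated by the same amount around the hue wheel — a uniform hue shift.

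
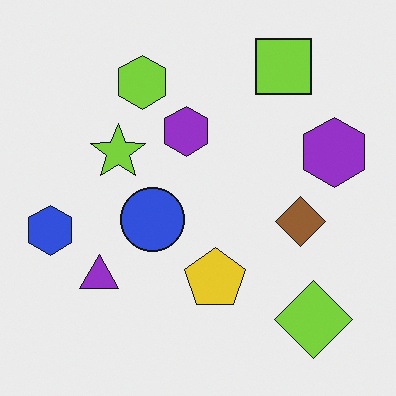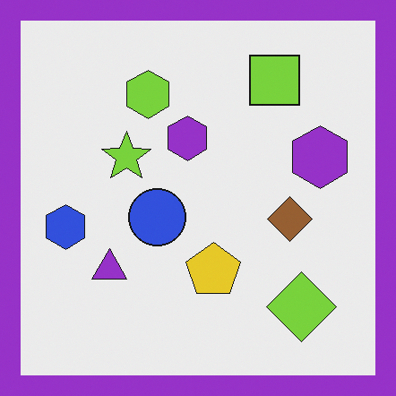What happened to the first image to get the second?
Framed with a purple border.

A solid purple frame runs around the edge of the second image, with the content slightly shrunk inside it.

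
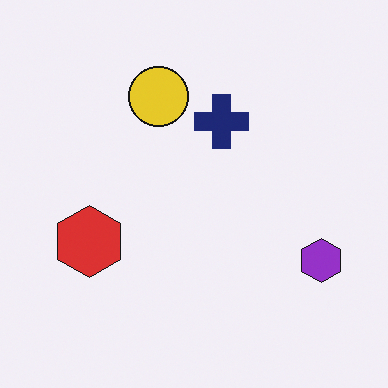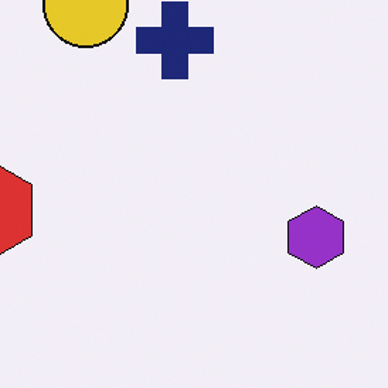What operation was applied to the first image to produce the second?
The transformation is: cropped slightly and scaled back up.

The visible shapes are larger and the field of view is narrower; shapes near the original edges may be partly or wholly outside the frame — a crop-and-rescale.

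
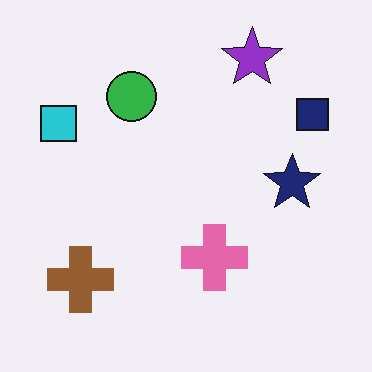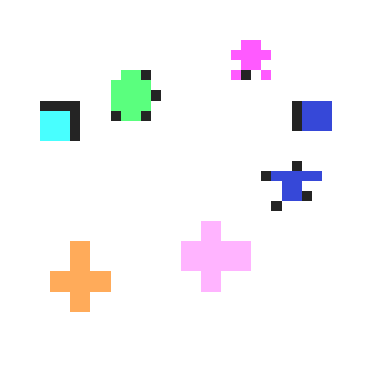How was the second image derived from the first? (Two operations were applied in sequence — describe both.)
Noticeably brightened, then heavily pixelated into large blocks.

Every pixel — background and shapes alike — is uniformly brightened. Shapes are reduced to large square blocks; fine edges and outlines are lost — a downscale-then-upscale (mosaic) effect.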